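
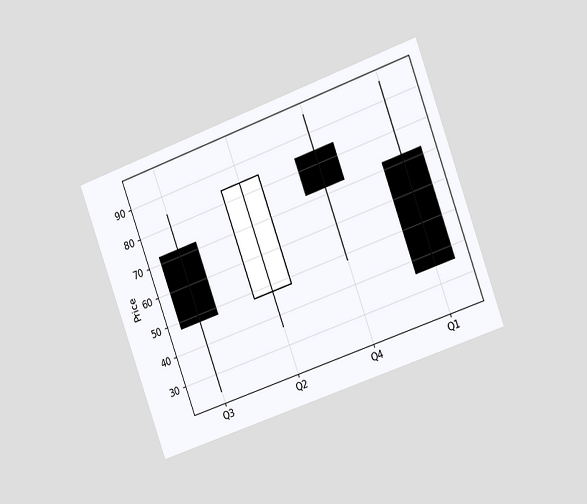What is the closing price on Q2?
The chart is tilted about 20° counter-clockwise and viewed slightly from the right. The Q2 candle closes at 84.

84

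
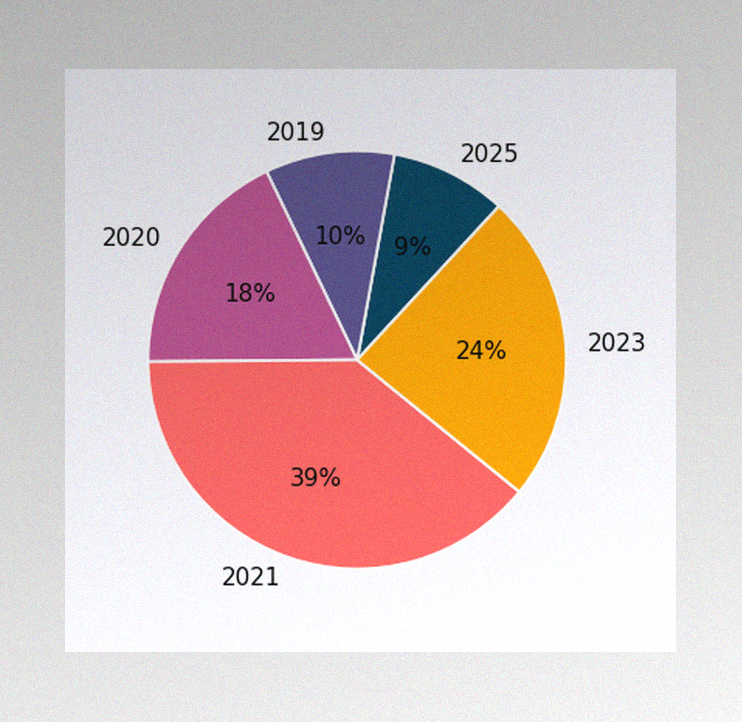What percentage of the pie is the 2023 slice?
The image has some photo noise and uneven lighting. The 2023 slice takes up 24% of the pie.

24%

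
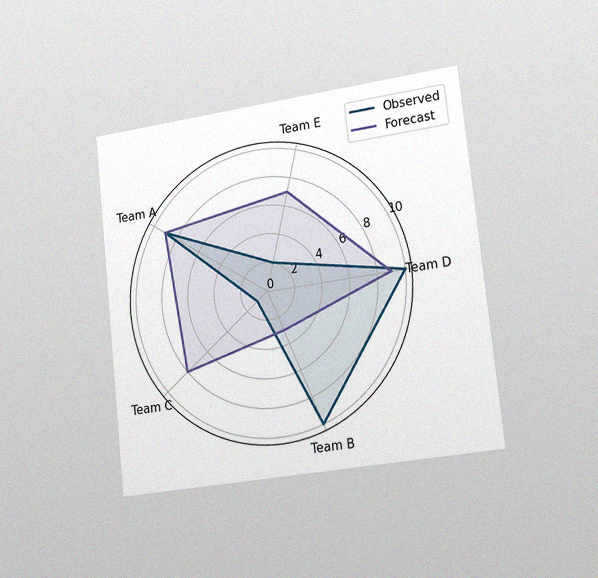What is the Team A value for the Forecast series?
9

The chart is tilted about 6° counter-clockwise and viewed slightly from the right, with some photo noise. On the Team A axis, Forecast reaches 9.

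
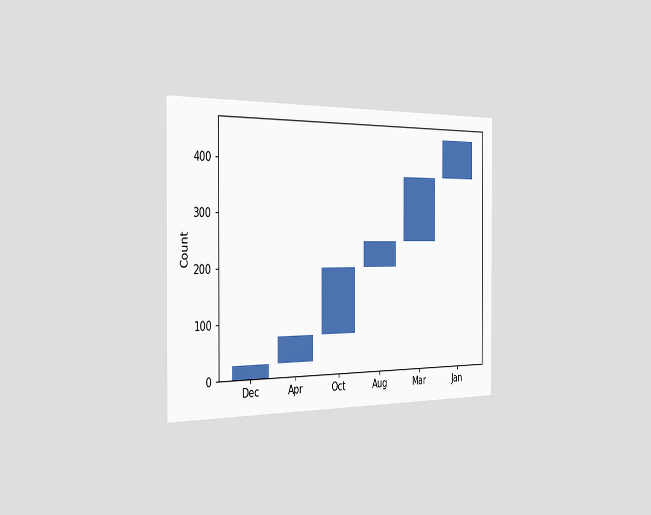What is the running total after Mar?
The chart is viewed slightly from the left. After Mar the running total reaches 375.

375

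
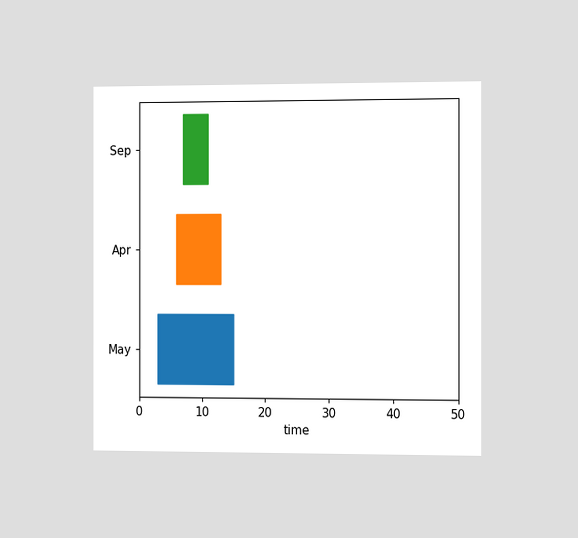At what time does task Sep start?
The chart is viewed slightly from the right. The Sep bar begins at t=7.

7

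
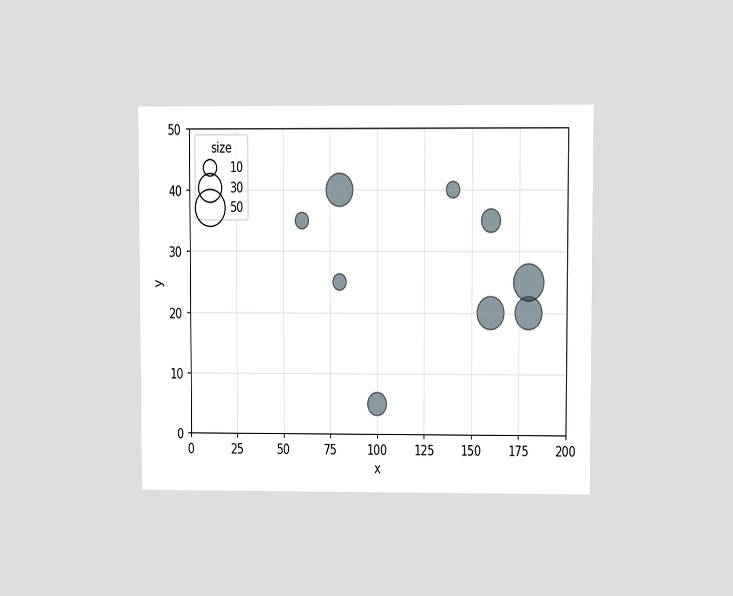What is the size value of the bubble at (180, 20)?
40

The chart is viewed at a slight angle. Matching the bubble at (180, 20) against the size legend gives 40.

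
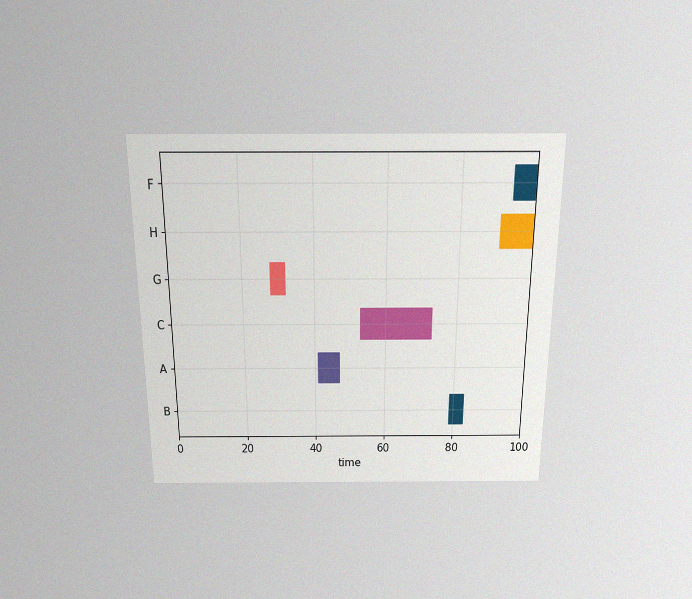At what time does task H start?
91

The chart is viewed slightly from above, with some photo noise. The H bar begins at t=91.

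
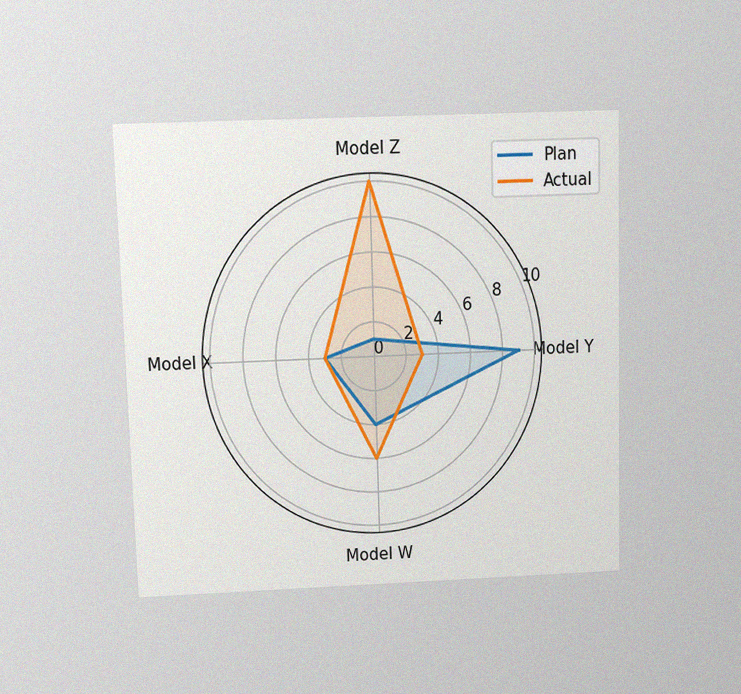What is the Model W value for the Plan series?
4

The chart is viewed slightly from above, with some photo noise. On the Model W axis, Plan reaches 4.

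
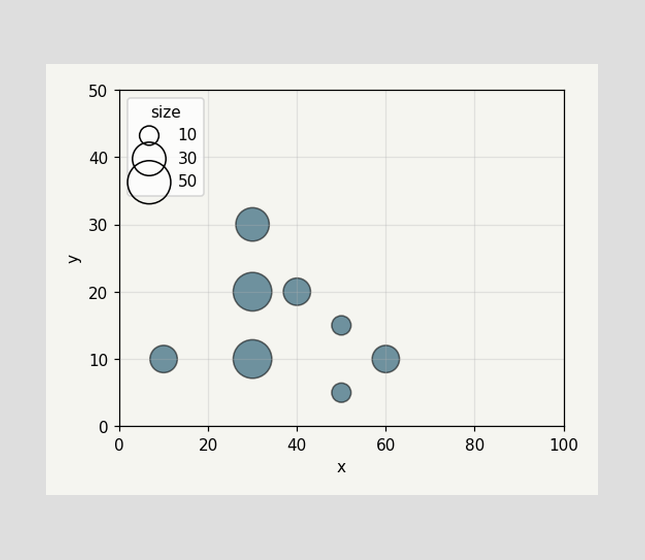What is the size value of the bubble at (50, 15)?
Matching the bubble at (50, 15) against the size legend gives 10.

10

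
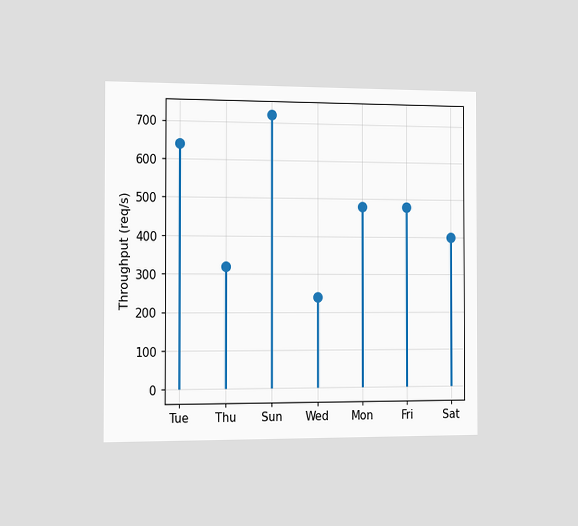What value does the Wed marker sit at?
The chart is viewed slightly from the left. The Wed marker sits at 240req/s.

240req/s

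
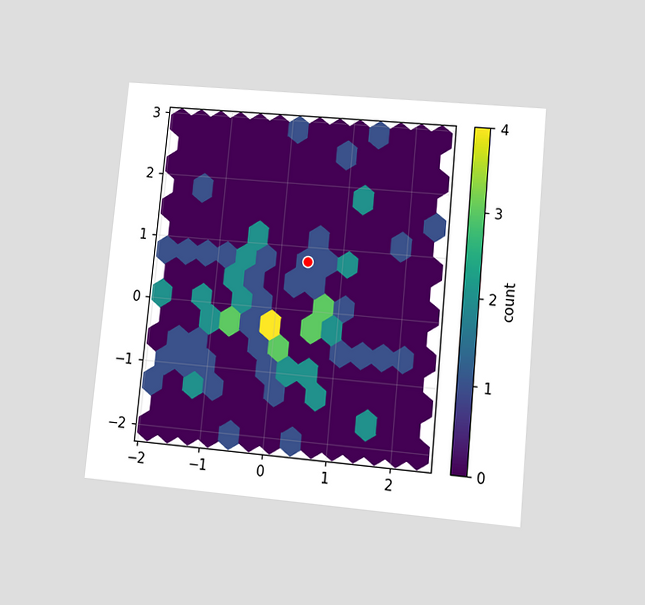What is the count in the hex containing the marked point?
The chart is tilted about 5° clockwise and viewed at a slight angle. The marked hex reads 1 on the colorbar.

1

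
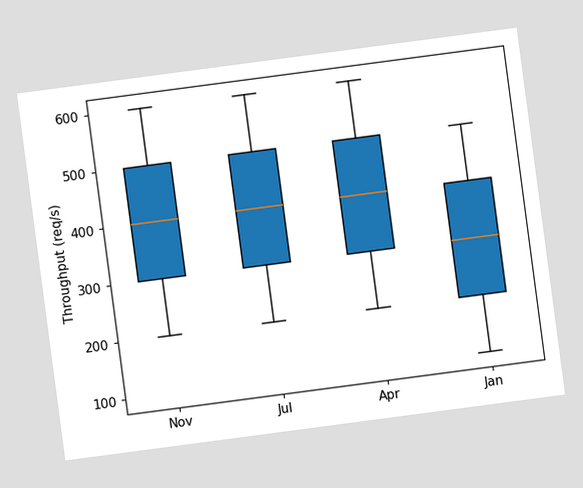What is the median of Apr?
The chart is tilted about 8° counter-clockwise. The median line in the Apr box sits at 400req/s.

400req/s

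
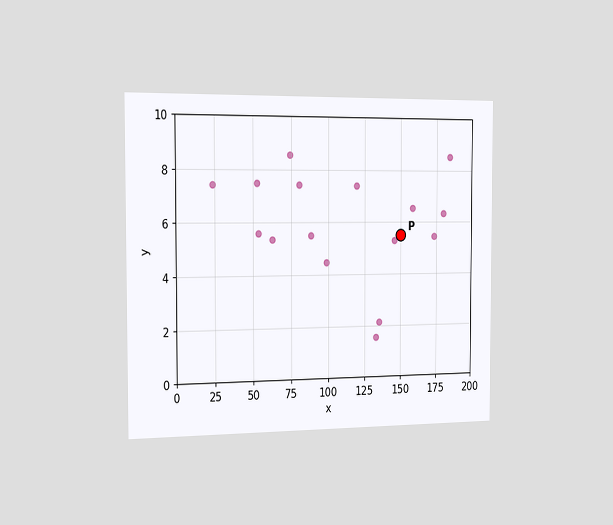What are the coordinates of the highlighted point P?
(150, 5.5)

The chart is viewed slightly from the left. Following the gridlines from P to each axis, P sits at (150, 5.5).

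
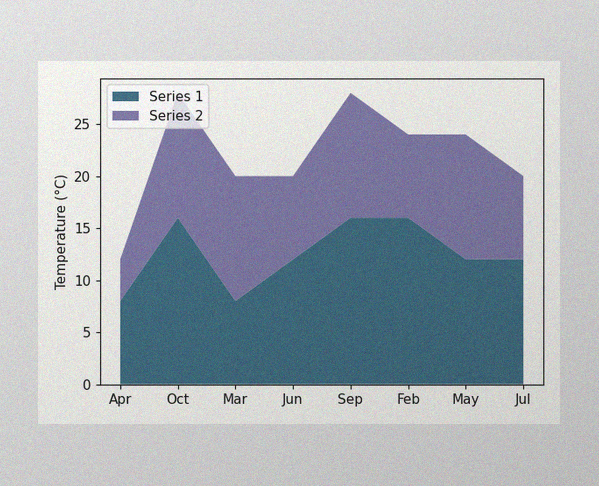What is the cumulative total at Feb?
The image has some photo noise and uneven lighting. The stacked total at Feb reaches 24°C.

24°C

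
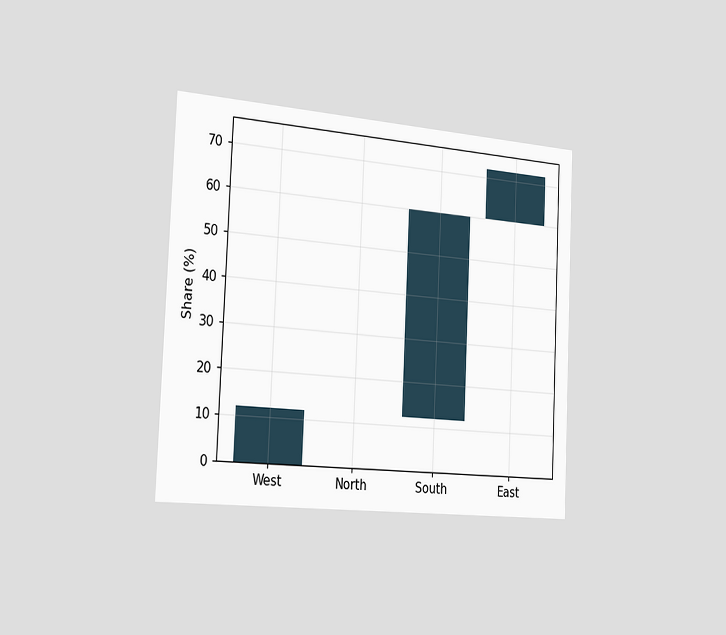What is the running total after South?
60%

The chart is tilted about 3° clockwise and viewed slightly from the left. After South the running total reaches 60%.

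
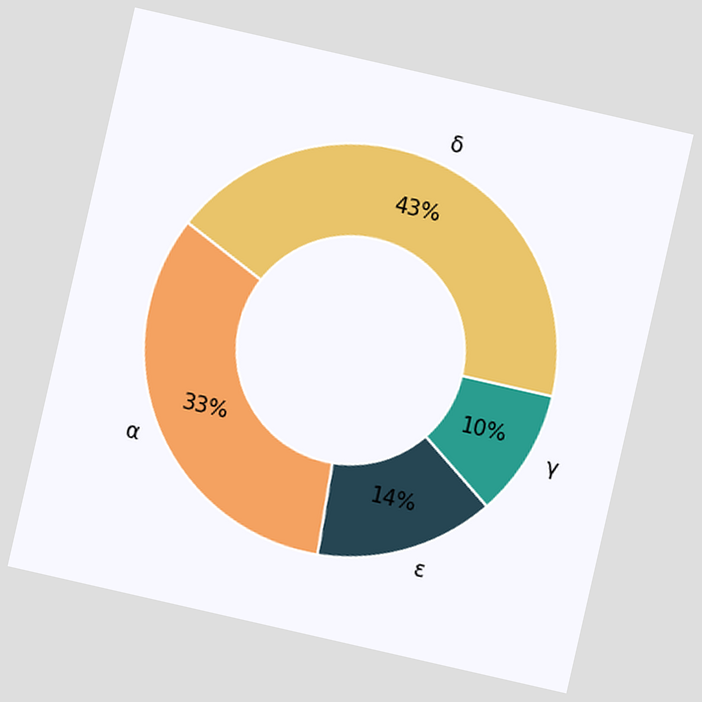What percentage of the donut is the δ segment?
The chart is tilted about 13° clockwise. The δ segment takes up 43% of the ring.

43%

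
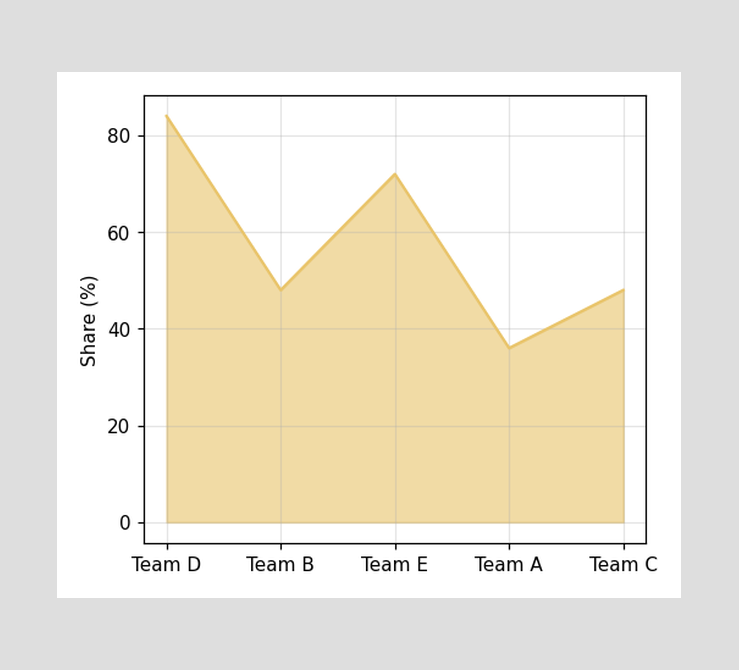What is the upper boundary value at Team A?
36%

At Team A the upper boundary is at 36%.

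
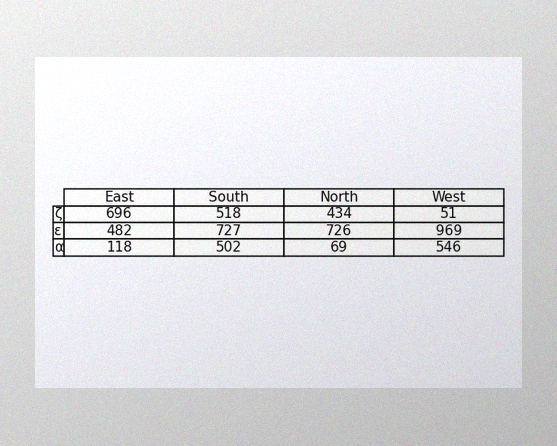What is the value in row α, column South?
The image has some photo noise and uneven lighting. The (α, South) cell reads 502.

502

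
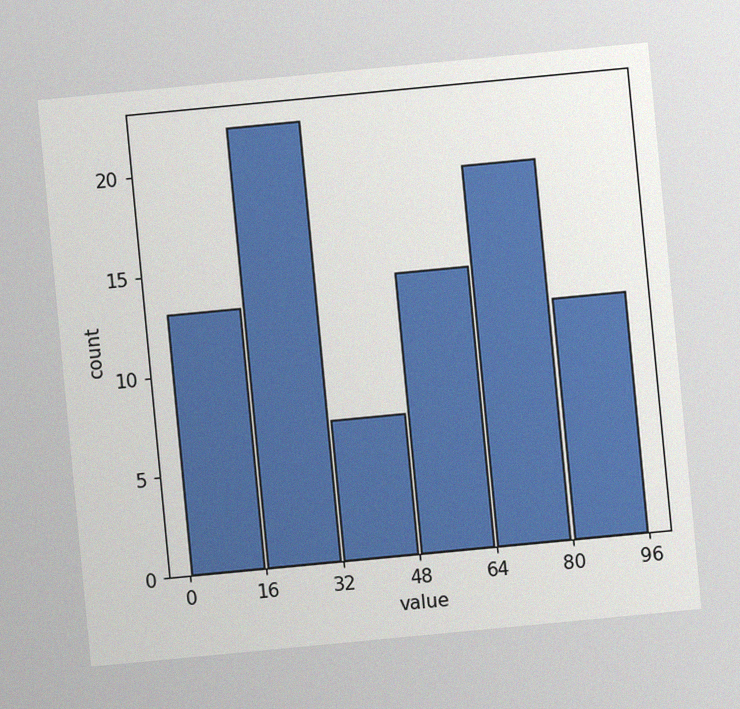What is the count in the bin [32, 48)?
7

The chart is tilted about 5° counter-clockwise, with some photo noise. The [32, 48) bin has height 7.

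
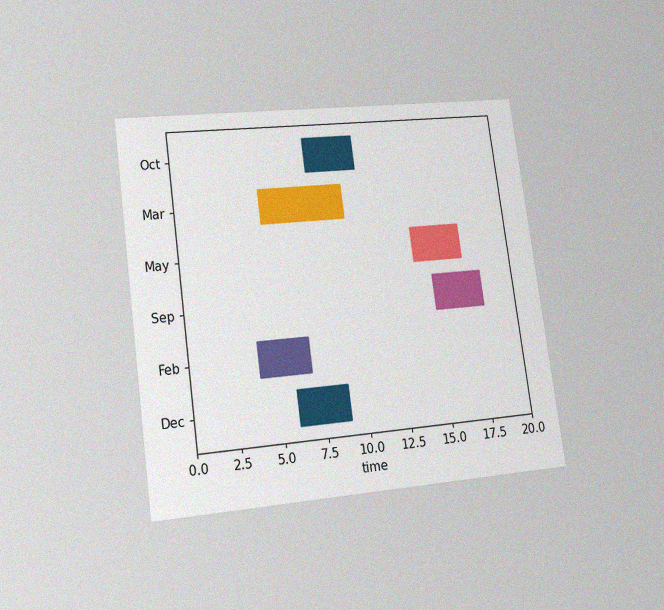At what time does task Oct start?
8

The chart is tilted about 8° counter-clockwise and viewed at a slight angle, with some photo noise. The Oct bar begins at t=8.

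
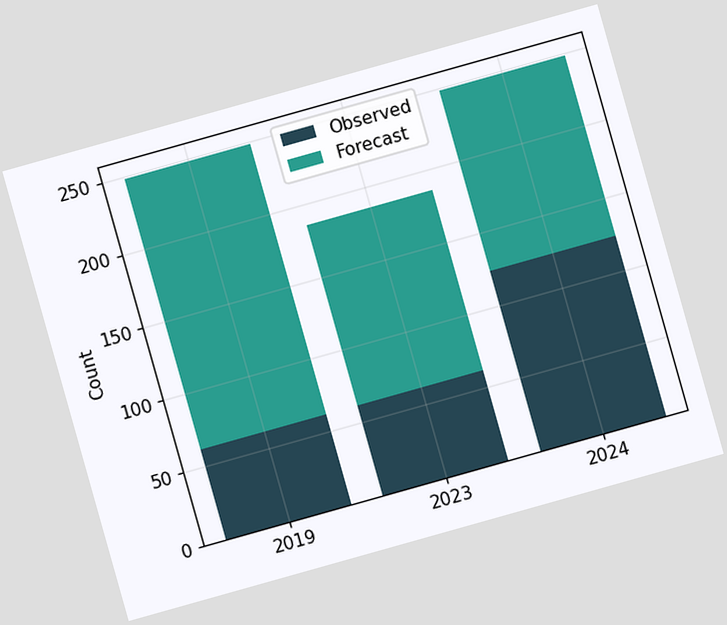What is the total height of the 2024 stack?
248

The chart is tilted about 16° counter-clockwise. The 2024 stack's top reaches 248 on the y-axis.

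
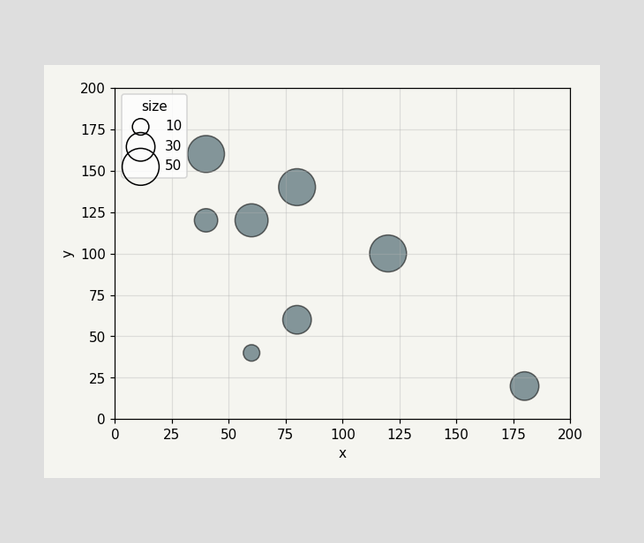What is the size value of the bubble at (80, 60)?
30

Matching the bubble at (80, 60) against the size legend gives 30.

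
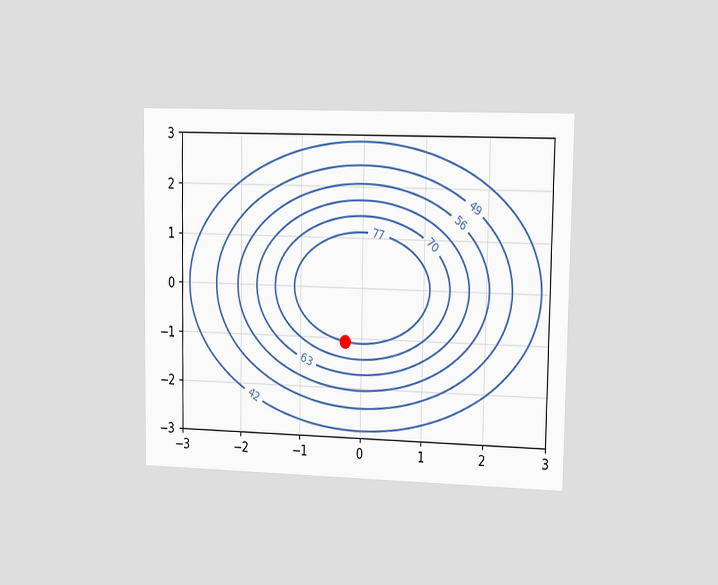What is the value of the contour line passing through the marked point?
The chart is viewed slightly from the right. The marked point sits on the contour labelled 77.

77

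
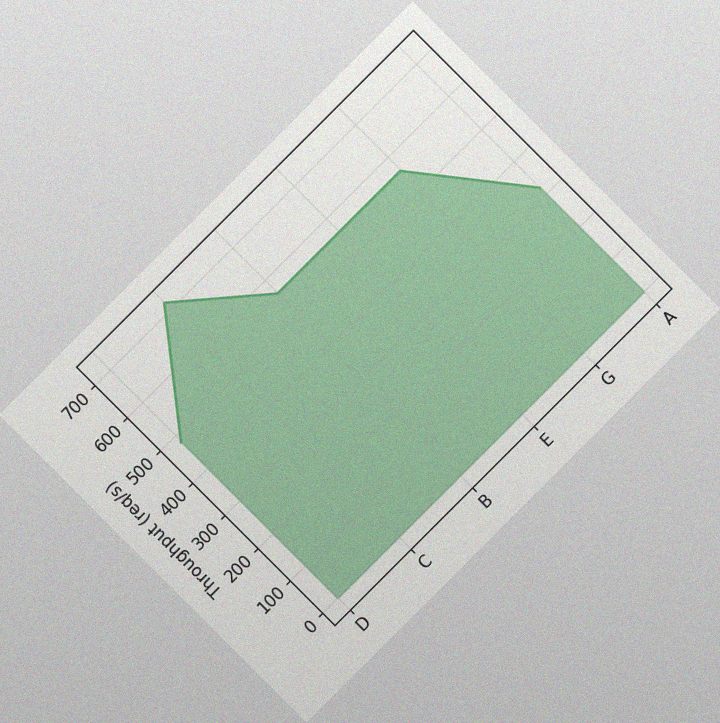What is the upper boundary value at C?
The chart is tilted about 45° counter-clockwise, with some photo noise. At C the upper boundary is at 720req/s.

720req/s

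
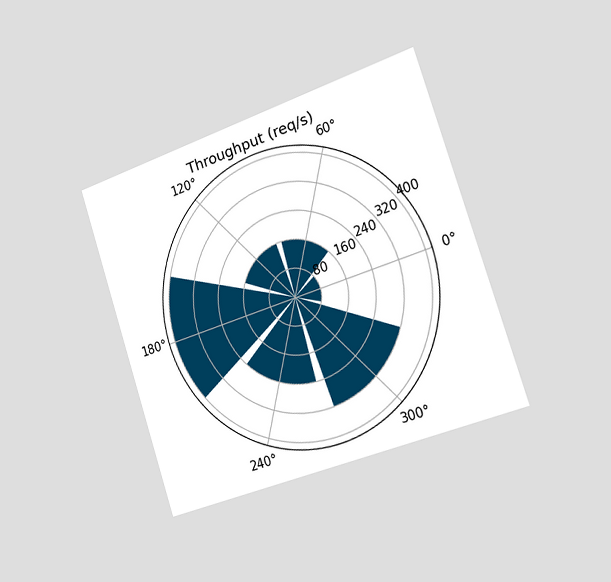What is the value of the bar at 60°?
160req/s

The chart is tilted about 18° counter-clockwise and viewed slightly from the right. The bar at 60° reaches 160req/s on the radial axis.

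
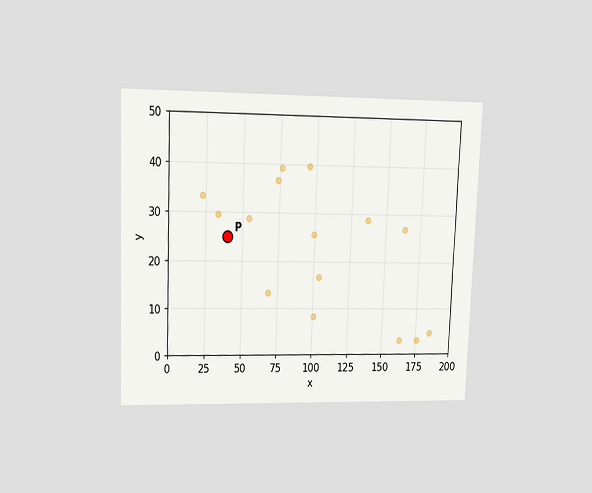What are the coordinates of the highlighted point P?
(40, 25)

The chart is tilted about 2° clockwise and viewed at a slight angle. Following the gridlines from P to each axis, P sits at (40, 25).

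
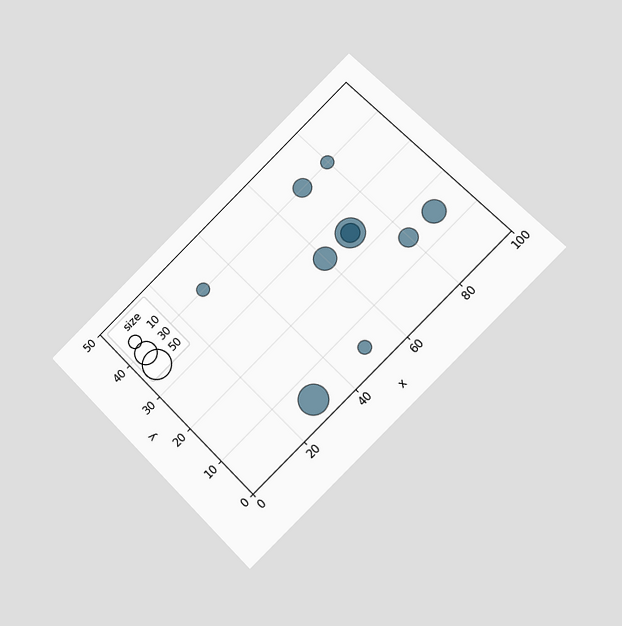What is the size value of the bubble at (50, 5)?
10

The chart is tilted about 45° counter-clockwise and viewed at a slight angle. Matching the bubble at (50, 5) against the size legend gives 10.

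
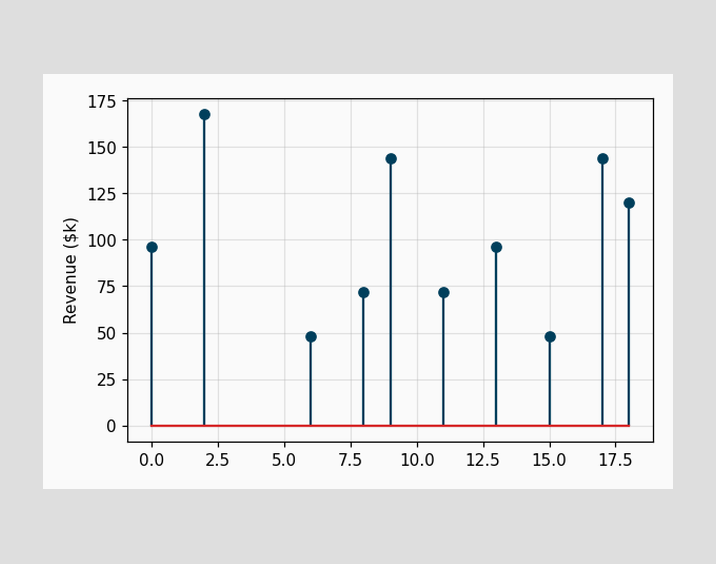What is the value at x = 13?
The stem at x=13 reaches $96k.

$96k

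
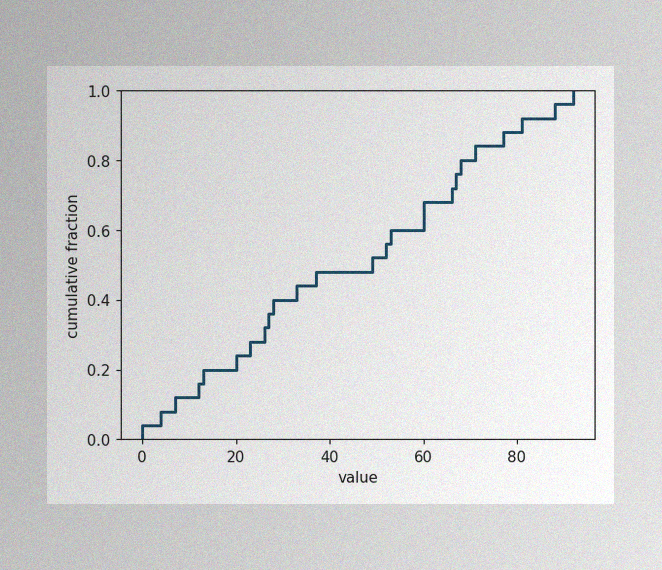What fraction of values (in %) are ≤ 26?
The image has some photo noise and uneven lighting. At x=26 the ECDF step is at 32%.

32%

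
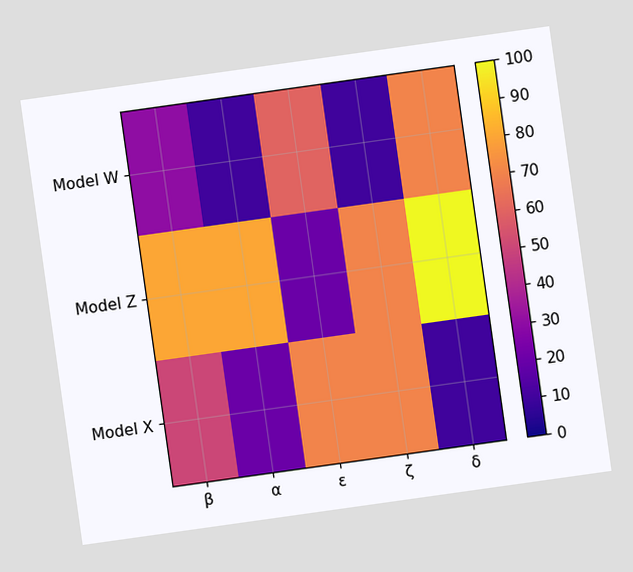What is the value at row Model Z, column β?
80

The chart is tilted about 8° counter-clockwise. Matching cell (Model Z, β) against the colorbar gives 80.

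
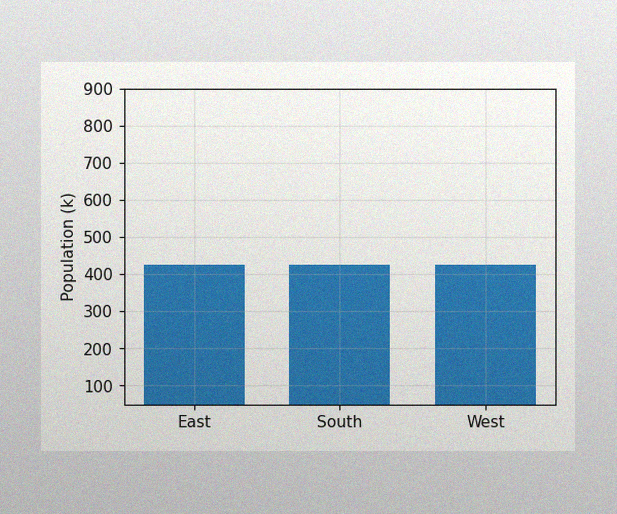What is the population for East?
The image has some photo noise and uneven lighting. Reading along the chart's y-axis, the East bar reaches 424k.

424k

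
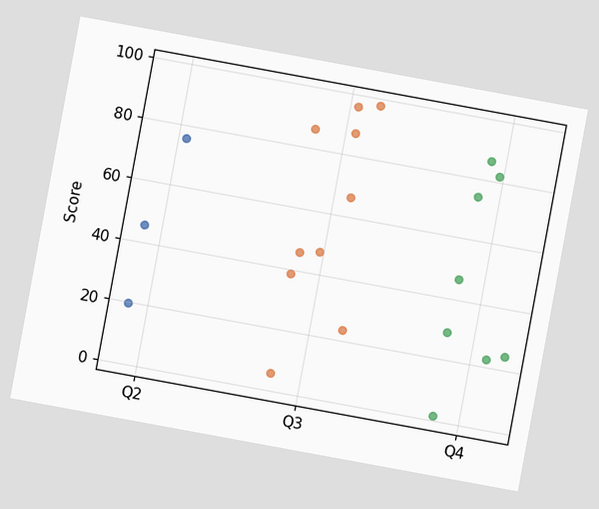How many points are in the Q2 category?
3

The chart is tilted about 10° clockwise. Counting the markers in the Q2 column gives 3.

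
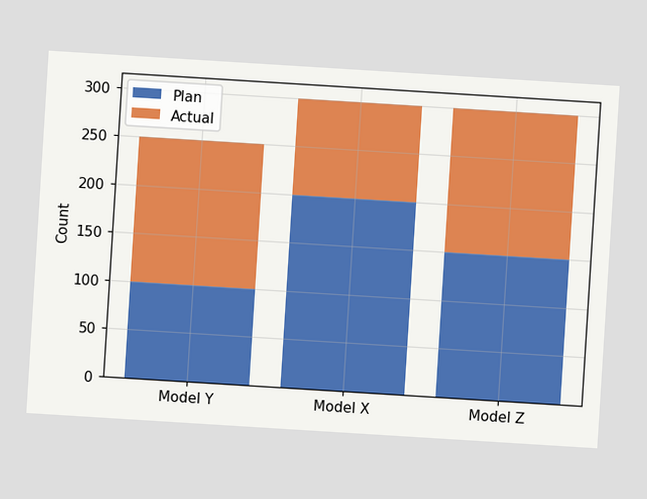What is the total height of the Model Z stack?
300

The chart is tilted about 4° clockwise. The Model Z stack's top reaches 300 on the y-axis.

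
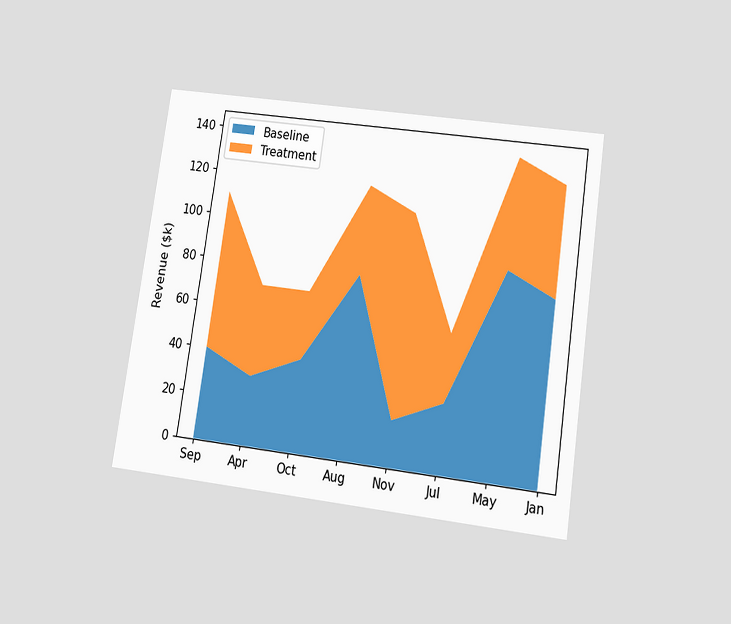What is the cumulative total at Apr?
The chart is tilted about 8° clockwise and viewed slightly from below. The stacked total at Apr reaches $70k.

$70k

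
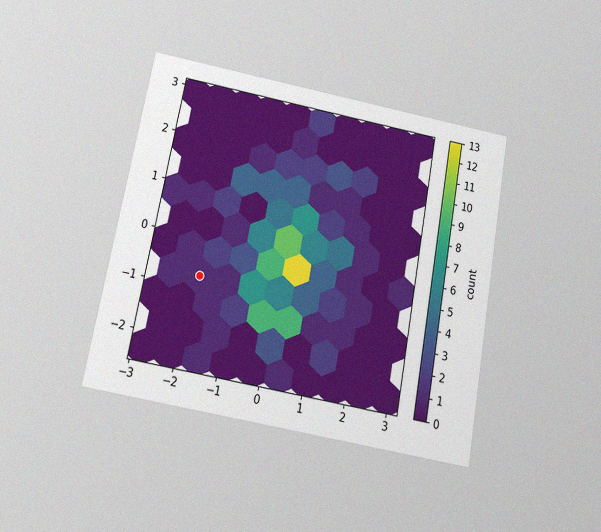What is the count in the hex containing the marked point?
The chart is tilted about 11° clockwise and viewed slightly from below, with some photo noise. The marked hex reads 1 on the colorbar.

1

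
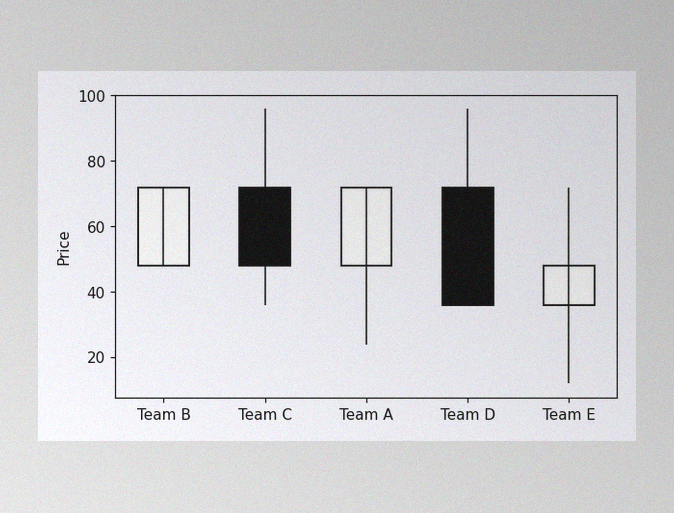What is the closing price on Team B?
72

The image has some photo noise and uneven lighting. The Team B candle closes at 72.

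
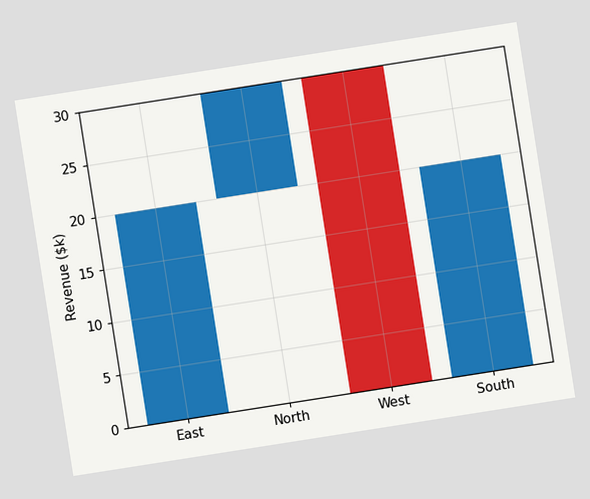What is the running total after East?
The chart is tilted about 9° counter-clockwise. After East the running total reaches $20k.

$20k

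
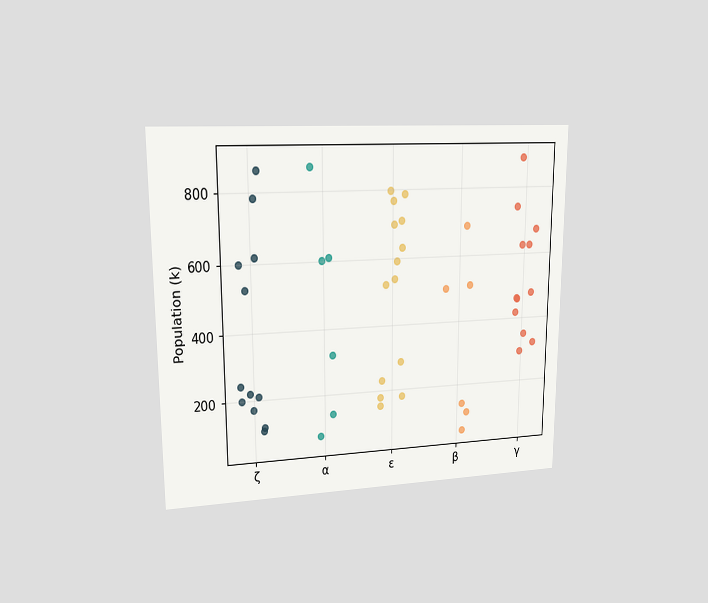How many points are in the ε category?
14

The chart is viewed at a slight angle. Counting the markers in the ε column gives 14.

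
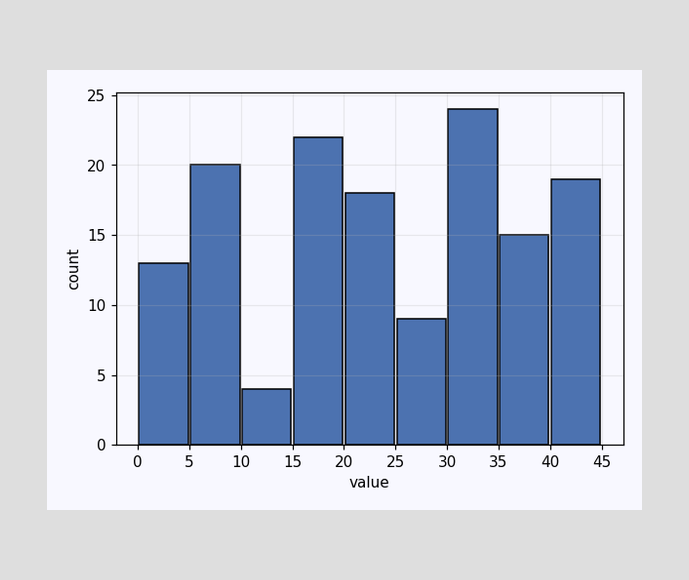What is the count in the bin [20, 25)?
The [20, 25) bin has height 18.

18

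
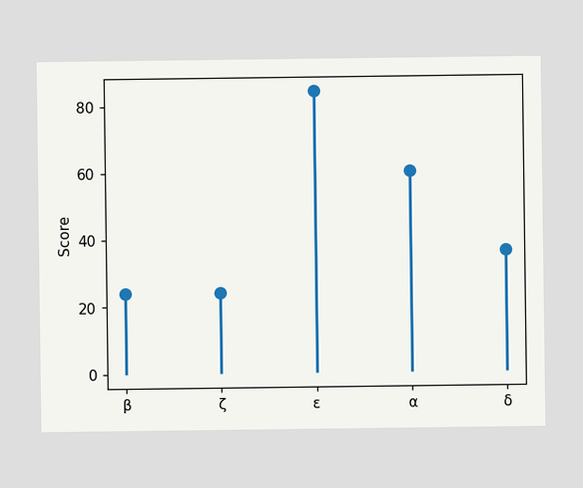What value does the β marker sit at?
24

The β marker sits at 24.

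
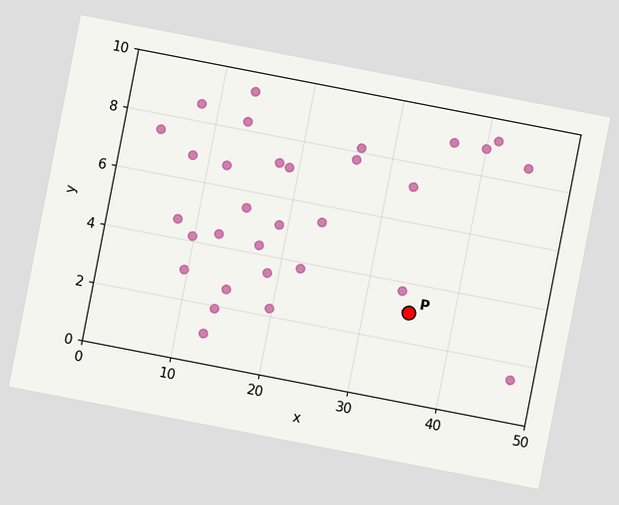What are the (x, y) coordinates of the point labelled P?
(35, 3)

The chart is tilted about 11° clockwise. Following the gridlines from P to each axis, P sits at (35, 3).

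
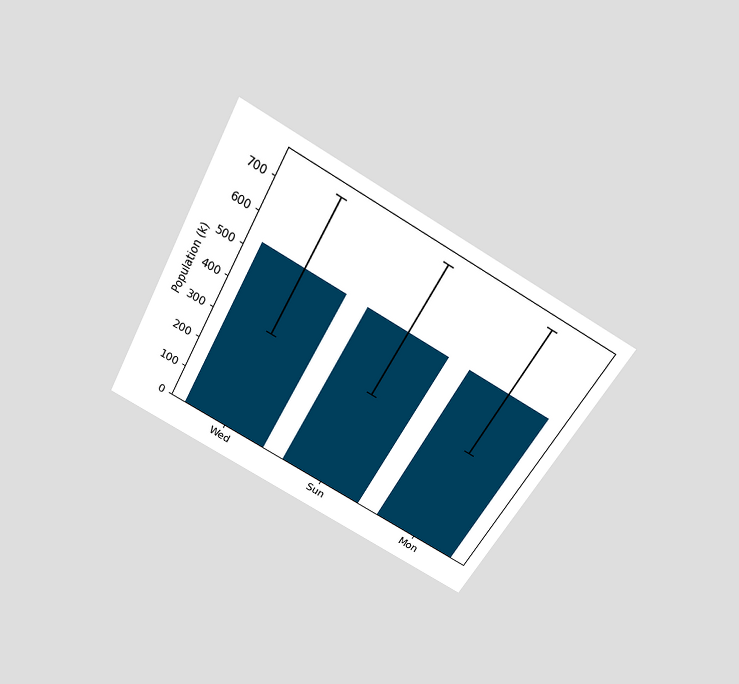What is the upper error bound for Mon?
The chart is tilted about 29° clockwise and viewed slightly from above. The Mon bar's upper whisker reaches 742k.

742k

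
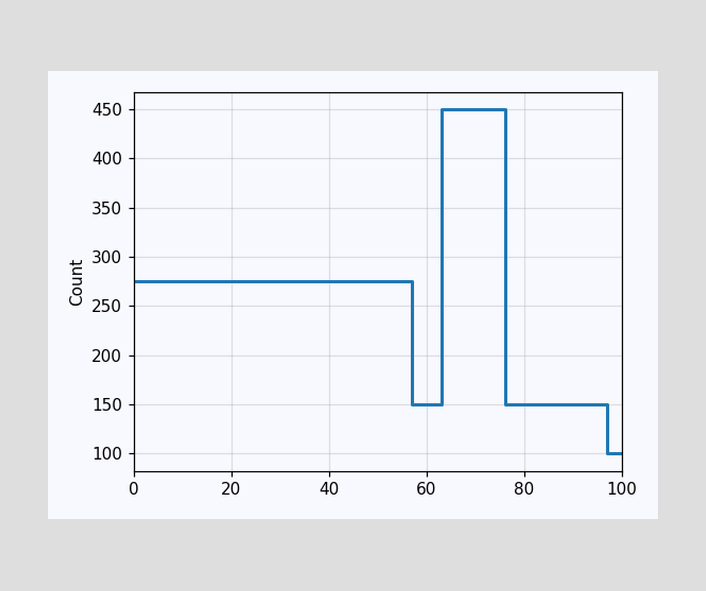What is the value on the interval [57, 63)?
150

On [57, 63) the step sits at 150.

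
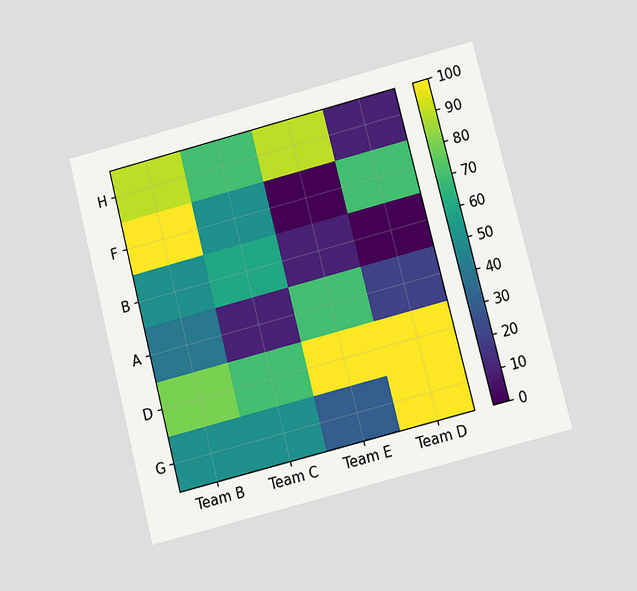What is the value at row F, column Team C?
The chart is tilted about 14° counter-clockwise and viewed at a slight angle. Matching cell (F, Team C) against the colorbar gives 50.

50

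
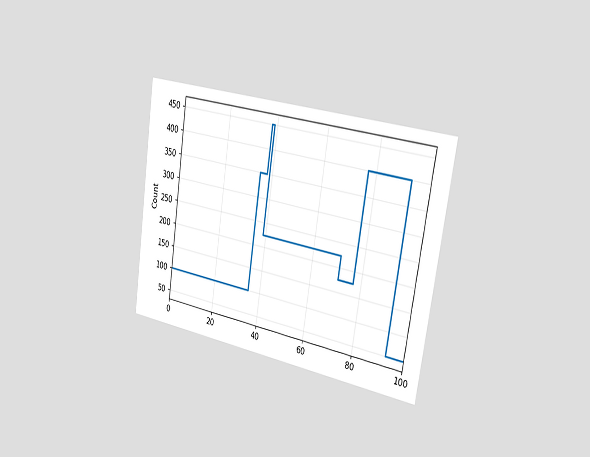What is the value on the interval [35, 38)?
The chart is tilted about 9° clockwise and viewed slightly from the right. On [35, 38) the step sits at 350.

350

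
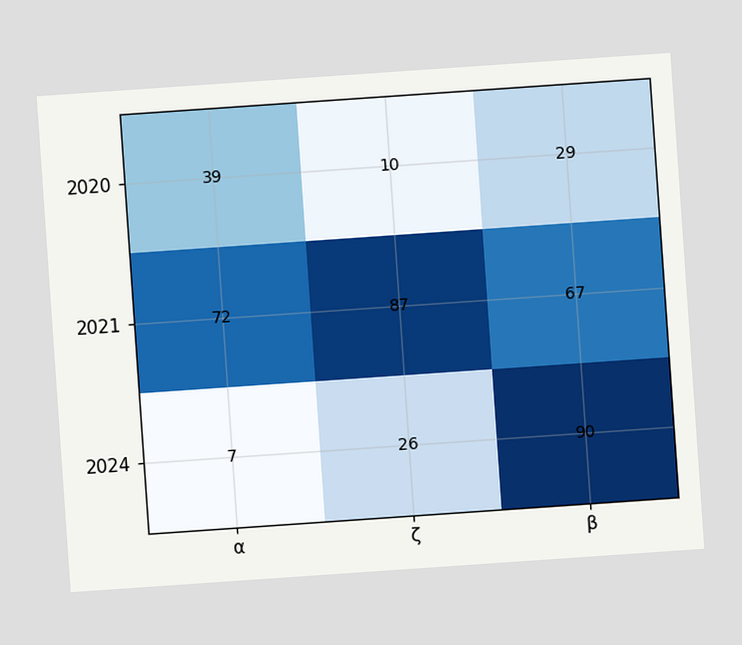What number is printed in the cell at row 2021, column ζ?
87

The chart is tilted about 4° counter-clockwise. The (2021, ζ) cell reads 87.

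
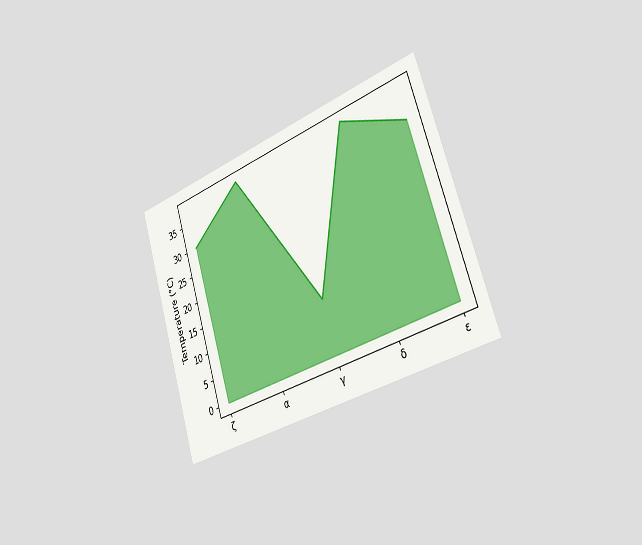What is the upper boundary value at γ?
10°C

The chart is tilted about 18° counter-clockwise and viewed slightly from the right. At γ the upper boundary is at 10°C.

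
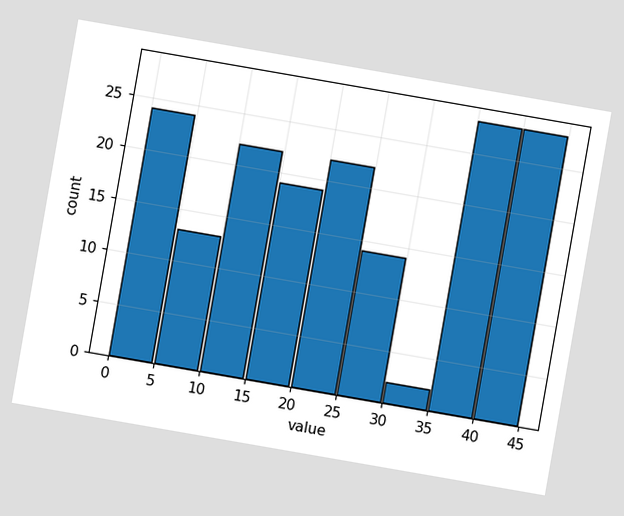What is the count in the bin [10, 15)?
22

The chart is tilted about 10° clockwise. The [10, 15) bin has height 22.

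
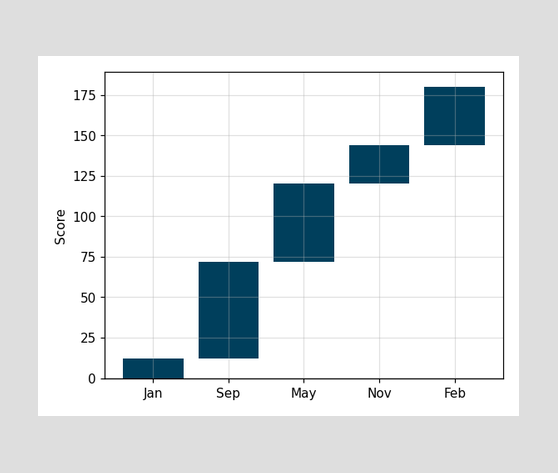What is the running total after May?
120

After May the running total reaches 120.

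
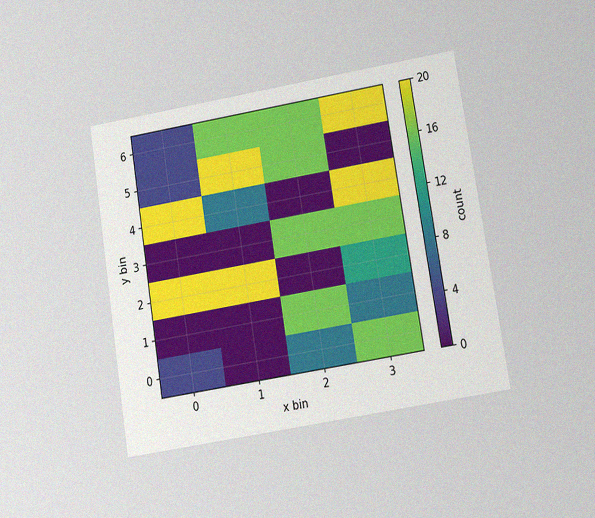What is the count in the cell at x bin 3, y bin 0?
16

The chart is tilted about 9° counter-clockwise and viewed at a slight angle, with some photo noise. Matching the cell (3, 0) against the colorbar gives 16.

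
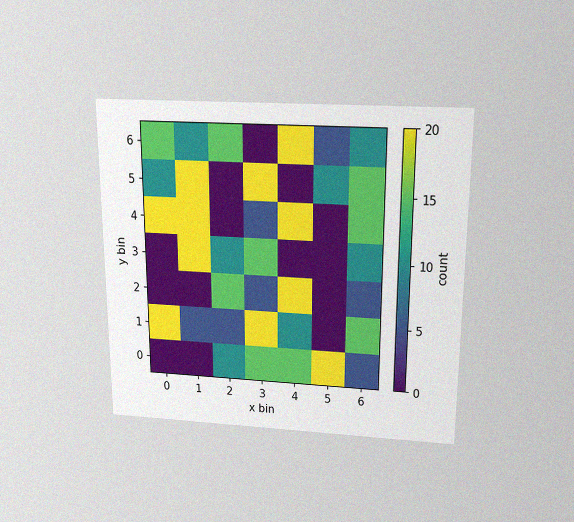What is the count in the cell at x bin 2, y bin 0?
10

The chart is viewed slightly from above, with some photo noise. Matching the cell (2, 0) against the colorbar gives 10.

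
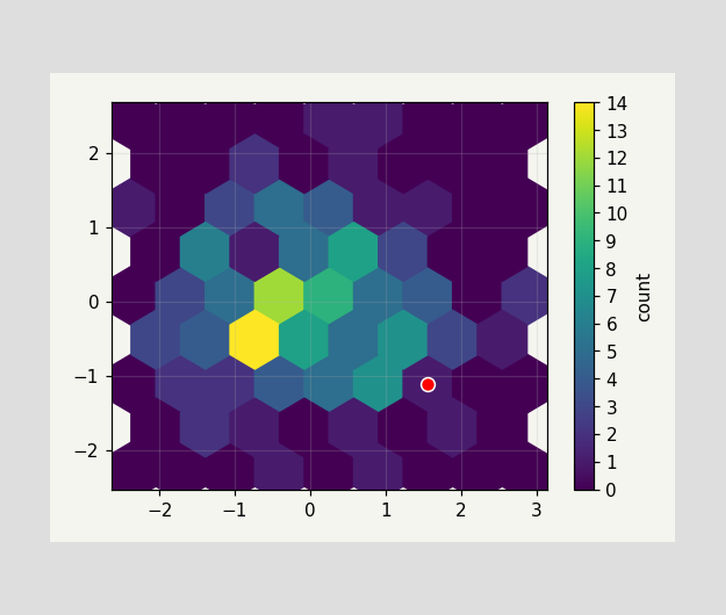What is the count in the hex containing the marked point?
The marked hex reads 1 on the colorbar.

1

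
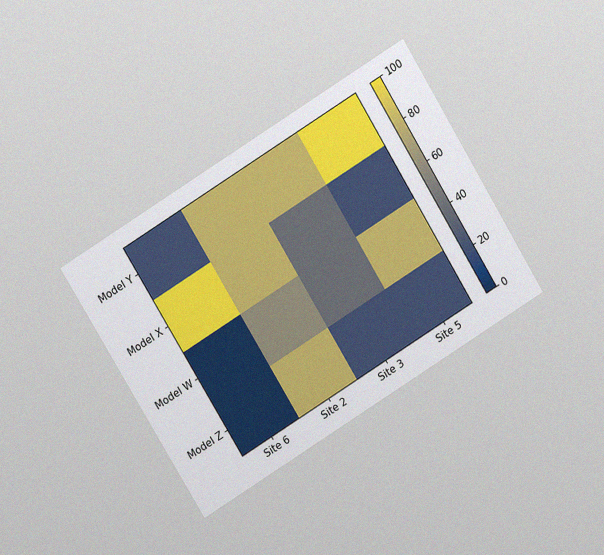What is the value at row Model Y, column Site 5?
The chart is tilted about 32° counter-clockwise and viewed at a slight angle, with some photo noise. Matching cell (Model Y, Site 5) against the colorbar gives 100.

100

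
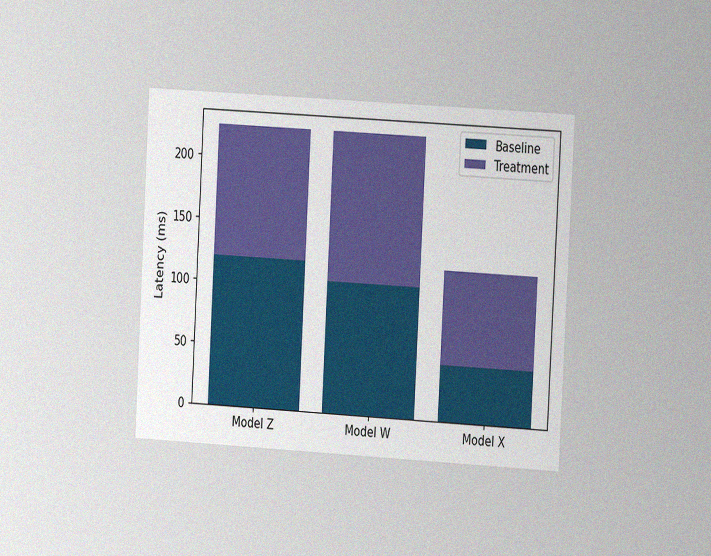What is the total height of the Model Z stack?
The chart is tilted about 3° clockwise and viewed slightly from the right, with some photo noise. The Model Z stack's top reaches 225ms on the y-axis.

225ms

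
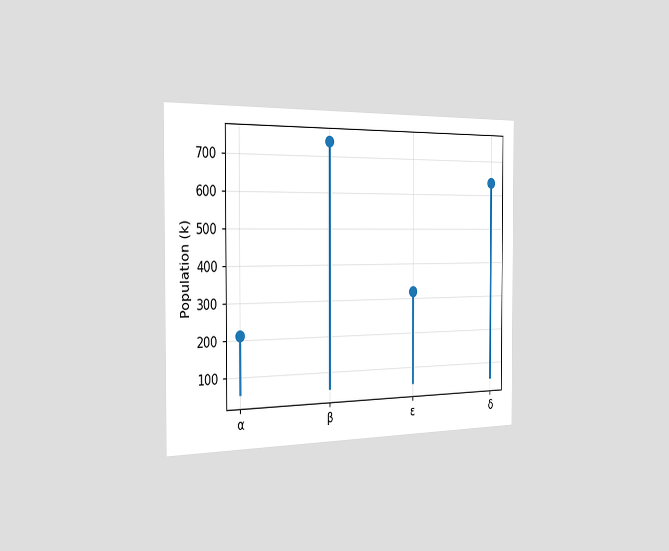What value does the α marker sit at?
212k

The chart is viewed slightly from the left. The α marker sits at 212k.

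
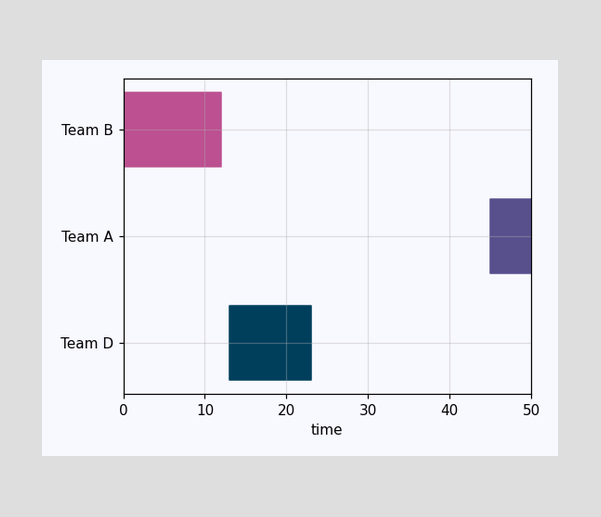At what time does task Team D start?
13

The Team D bar begins at t=13.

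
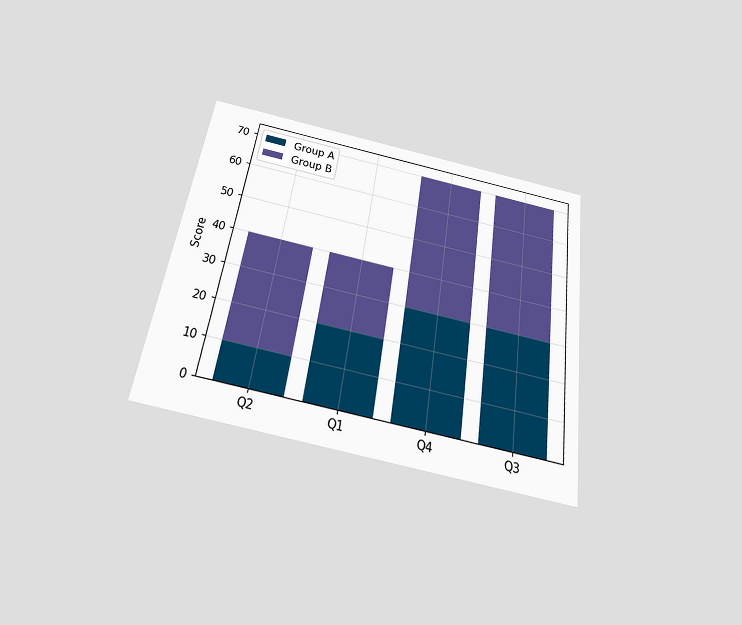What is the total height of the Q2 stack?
The chart is tilted about 8° clockwise and viewed slightly from below. The Q2 stack's top reaches 40 on the y-axis.

40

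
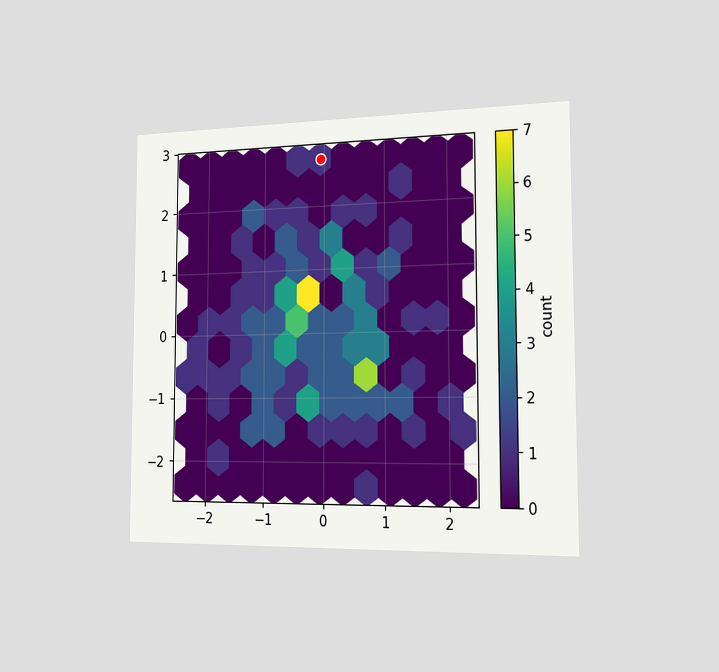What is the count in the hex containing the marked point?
The chart is viewed slightly from the right. The marked hex reads 1 on the colorbar.

1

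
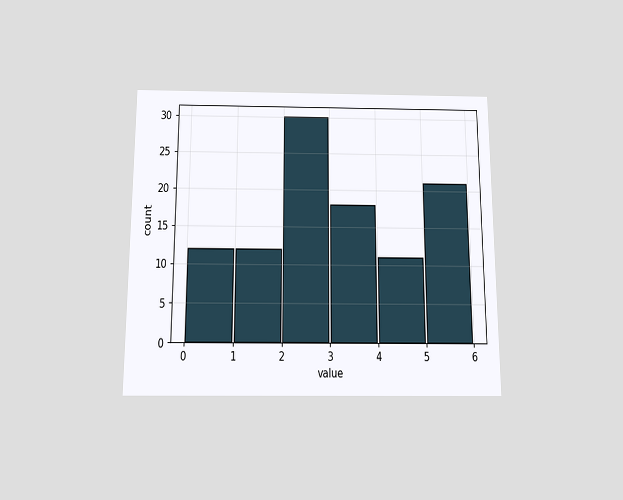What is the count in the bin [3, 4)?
18

The chart is viewed slightly from below. The [3, 4) bin has height 18.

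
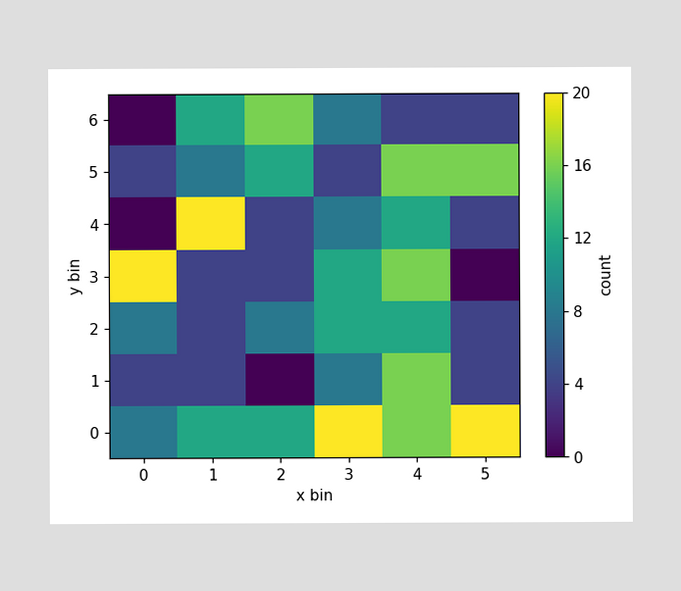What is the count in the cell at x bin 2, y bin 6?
16

Matching the cell (2, 6) against the colorbar gives 16.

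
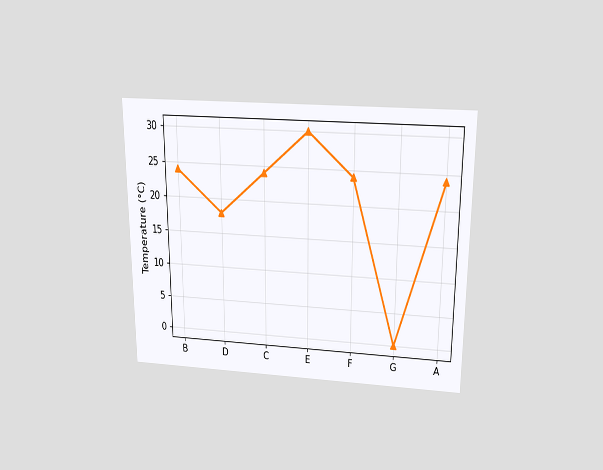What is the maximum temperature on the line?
30°C

The chart is viewed slightly from above. The highest point is at E, and reading across to the y-axis gives 30°C.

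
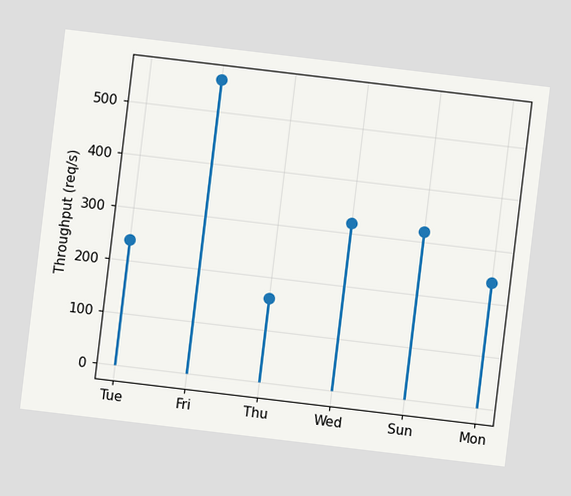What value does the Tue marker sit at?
240req/s

The chart is tilted about 7° clockwise. The Tue marker sits at 240req/s.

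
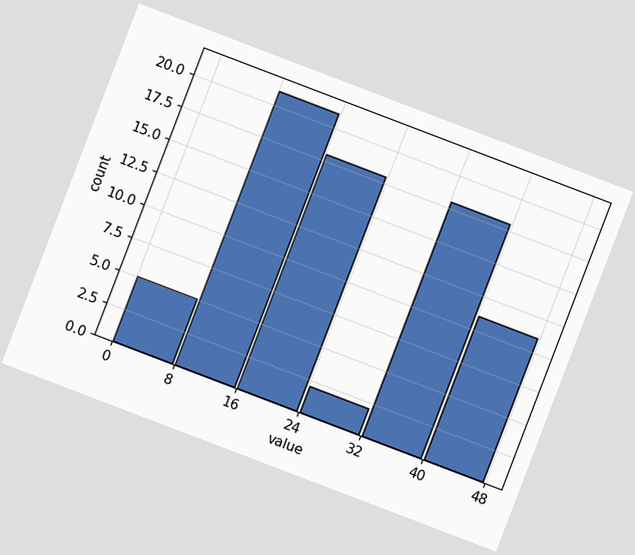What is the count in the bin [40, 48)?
The chart is tilted about 21° clockwise. The [40, 48) bin has height 11.

11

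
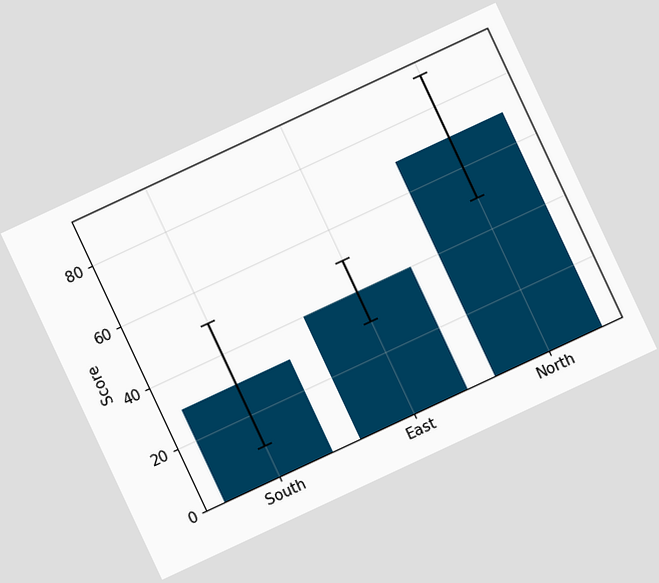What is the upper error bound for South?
The chart is tilted about 25° counter-clockwise. The South bar's upper whisker reaches 50.

50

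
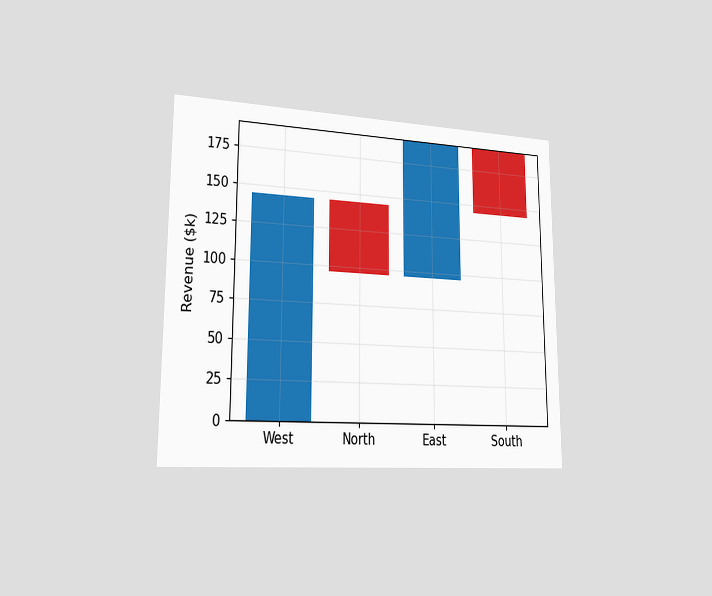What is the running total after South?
The chart is viewed slightly from the left. After South the running total reaches $144k.

$144k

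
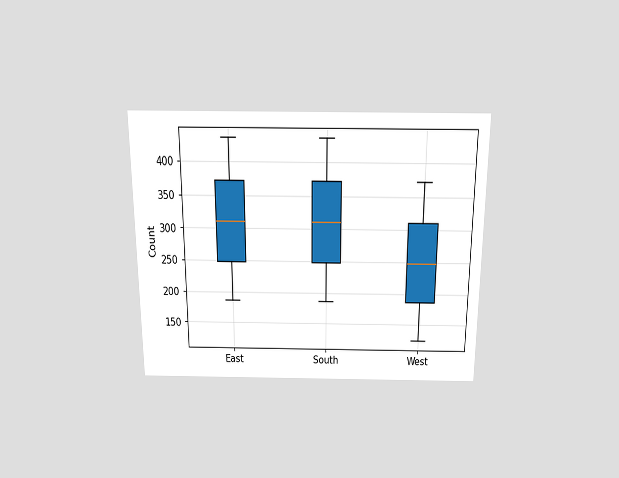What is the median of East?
310

The chart is viewed slightly from above. The median line in the East box sits at 310.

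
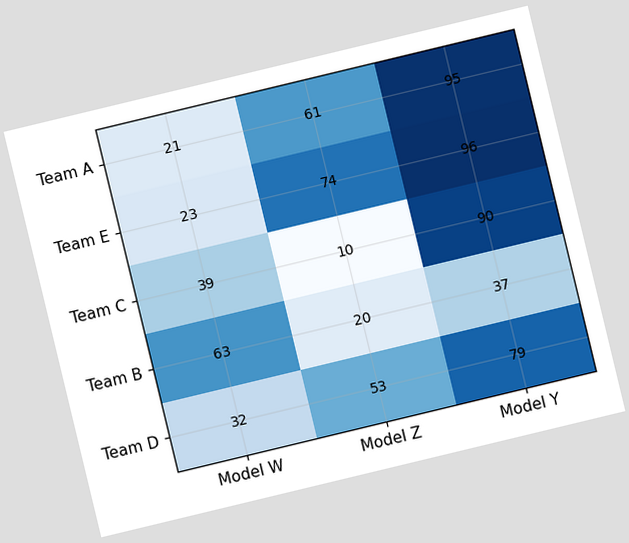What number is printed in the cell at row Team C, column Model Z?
10

The chart is tilted about 14° counter-clockwise. The (Team C, Model Z) cell reads 10.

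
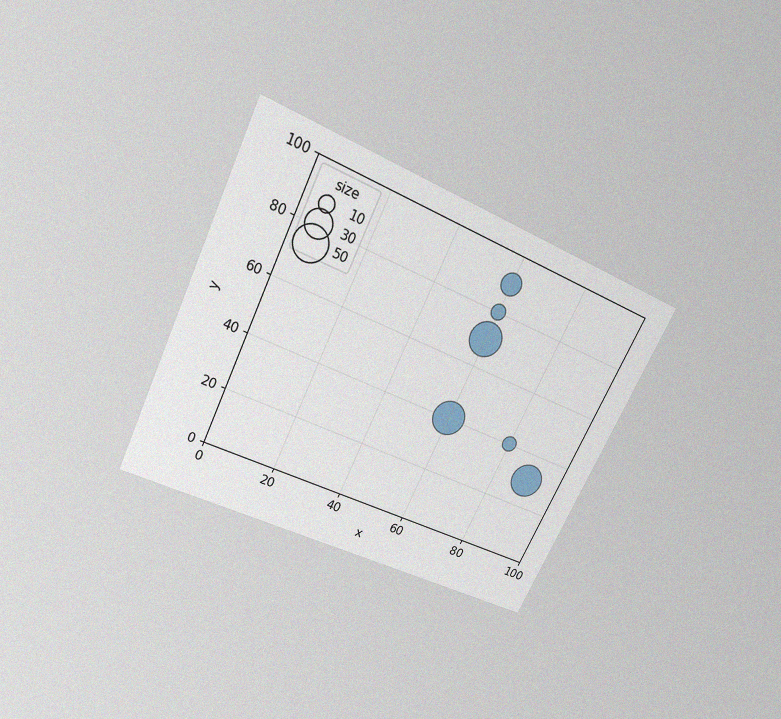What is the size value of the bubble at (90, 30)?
50

The chart is tilted about 26° clockwise and viewed slightly from above, with some photo noise. Matching the bubble at (90, 30) against the size legend gives 50.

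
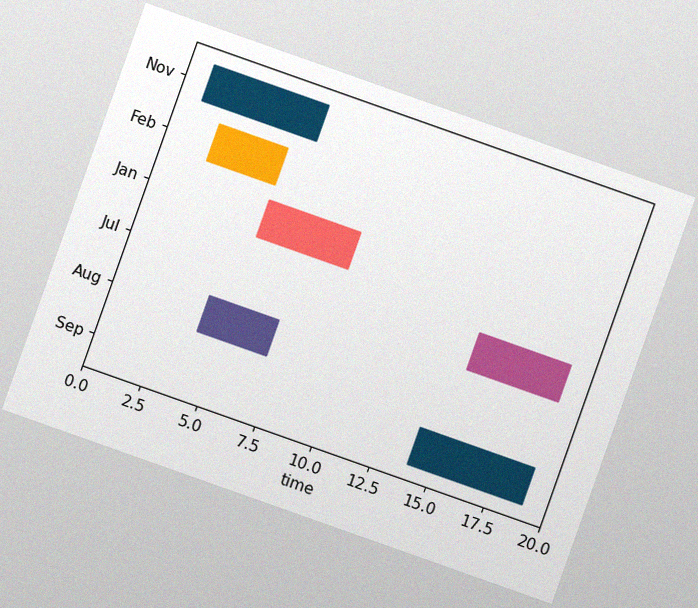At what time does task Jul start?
15

The chart is tilted about 19° clockwise, with some photo noise. The Jul bar begins at t=15.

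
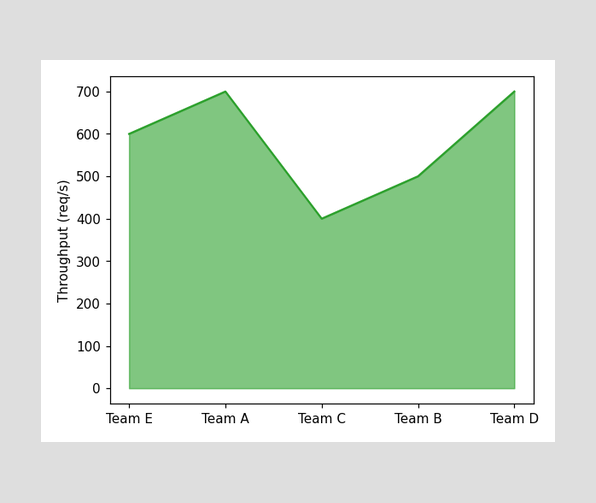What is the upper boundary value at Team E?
At Team E the upper boundary is at 600req/s.

600req/s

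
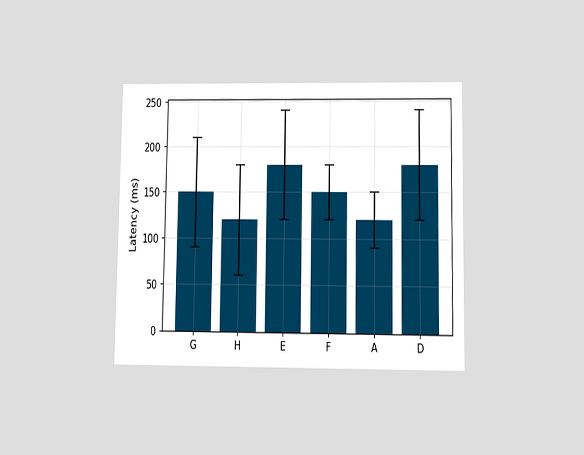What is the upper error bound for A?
The chart is viewed slightly from below. The A bar's upper whisker reaches 150ms.

150ms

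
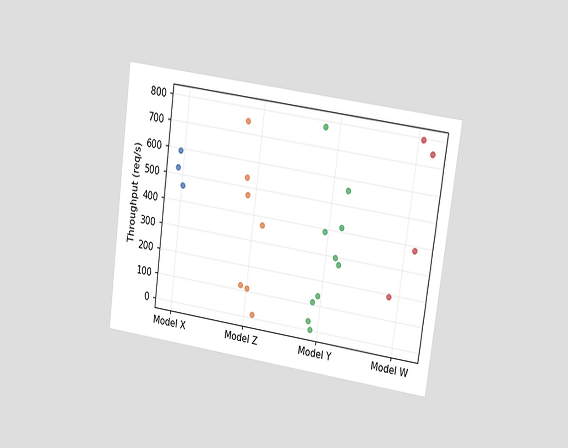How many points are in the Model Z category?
7

The chart is tilted about 8° clockwise and viewed at a slight angle. Counting the markers in the Model Z column gives 7.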